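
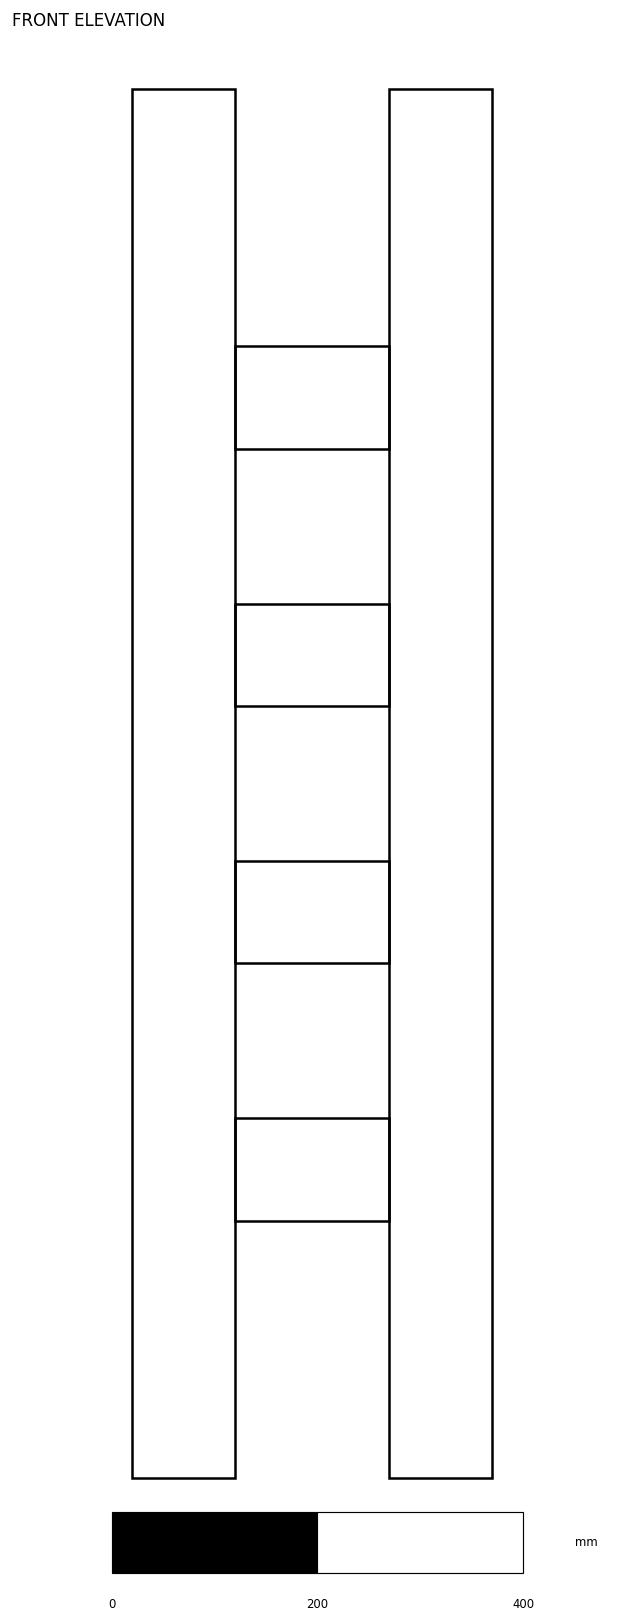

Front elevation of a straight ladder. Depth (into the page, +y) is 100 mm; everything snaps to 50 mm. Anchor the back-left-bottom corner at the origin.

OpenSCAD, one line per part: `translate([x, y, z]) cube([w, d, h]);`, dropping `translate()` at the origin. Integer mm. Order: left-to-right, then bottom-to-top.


cube([100, 100, 1350]);
translate([100, 0, 250]) cube([150, 100, 100]);
translate([100, 0, 500]) cube([150, 100, 100]);
translate([100, 0, 750]) cube([150, 100, 100]);
translate([100, 0, 1000]) cube([150, 100, 100]);
translate([250, 0, 0]) cube([100, 100, 1350]);


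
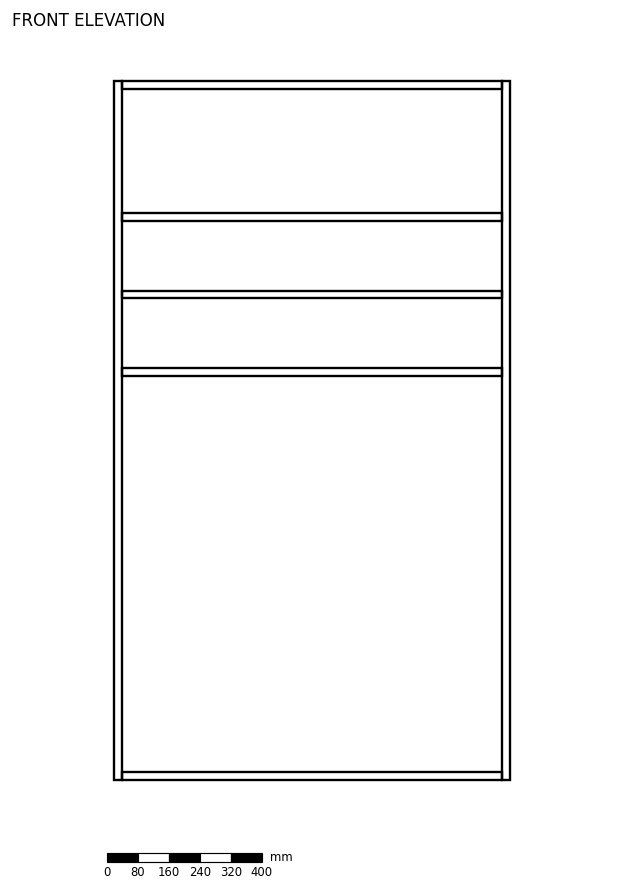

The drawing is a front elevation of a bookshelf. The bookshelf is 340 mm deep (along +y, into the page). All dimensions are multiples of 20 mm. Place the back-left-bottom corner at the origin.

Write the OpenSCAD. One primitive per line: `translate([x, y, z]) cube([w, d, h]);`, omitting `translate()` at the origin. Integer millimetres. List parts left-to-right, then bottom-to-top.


cube([20, 340, 1800]);
translate([20, 0, 0]) cube([980, 340, 20]);
translate([20, 0, 1040]) cube([980, 340, 20]);
translate([20, 0, 1240]) cube([980, 340, 20]);
translate([20, 0, 1440]) cube([980, 340, 20]);
translate([20, 0, 1780]) cube([980, 340, 20]);
translate([1000, 0, 0]) cube([20, 340, 1800]);


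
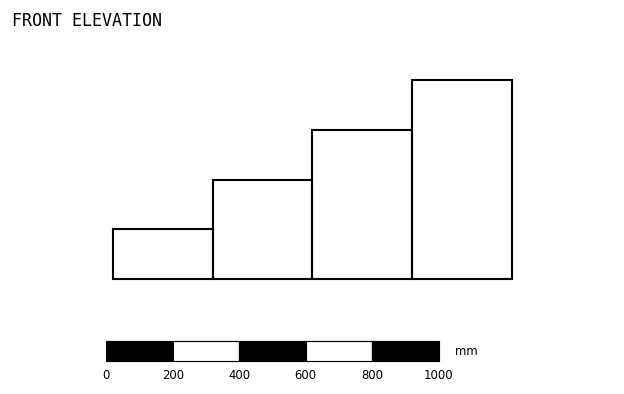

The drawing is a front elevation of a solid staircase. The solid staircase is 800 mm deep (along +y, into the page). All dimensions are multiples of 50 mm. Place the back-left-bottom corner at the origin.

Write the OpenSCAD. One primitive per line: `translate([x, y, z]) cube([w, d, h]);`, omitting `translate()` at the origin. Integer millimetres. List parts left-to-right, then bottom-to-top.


cube([300, 800, 150]);
translate([300, 0, 0]) cube([300, 800, 300]);
translate([600, 0, 0]) cube([300, 800, 450]);
translate([900, 0, 0]) cube([300, 800, 600]);


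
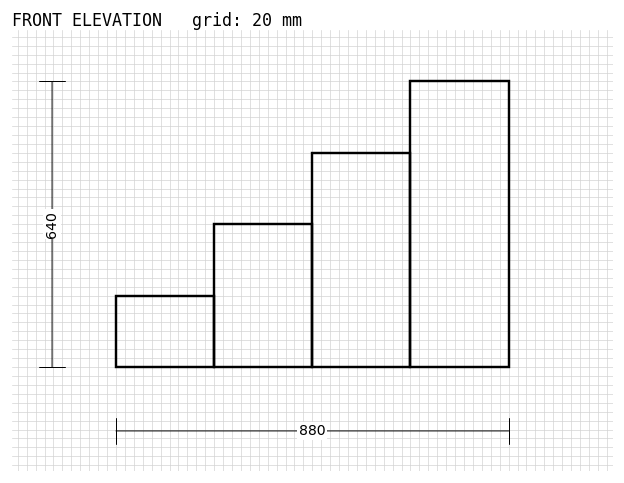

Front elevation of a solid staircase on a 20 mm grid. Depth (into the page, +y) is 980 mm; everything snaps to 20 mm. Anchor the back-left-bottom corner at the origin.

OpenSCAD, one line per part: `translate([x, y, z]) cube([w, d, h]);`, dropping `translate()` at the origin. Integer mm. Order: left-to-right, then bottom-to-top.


cube([220, 980, 160]);
translate([220, 0, 0]) cube([220, 980, 320]);
translate([440, 0, 0]) cube([220, 980, 480]);
translate([660, 0, 0]) cube([220, 980, 640]);


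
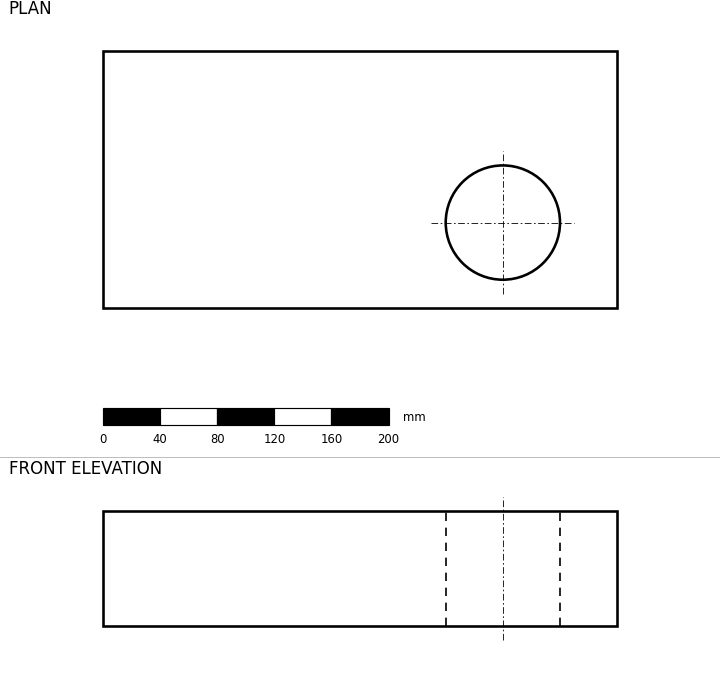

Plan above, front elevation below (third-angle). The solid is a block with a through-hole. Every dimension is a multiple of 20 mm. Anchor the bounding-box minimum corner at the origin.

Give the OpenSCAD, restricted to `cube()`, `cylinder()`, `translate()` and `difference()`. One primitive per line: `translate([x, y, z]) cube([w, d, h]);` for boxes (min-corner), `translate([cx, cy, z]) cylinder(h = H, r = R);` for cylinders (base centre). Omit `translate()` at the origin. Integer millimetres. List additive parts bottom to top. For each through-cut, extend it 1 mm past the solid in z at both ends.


difference() {
  cube([360, 180, 80]);
  translate([280, 60, -1]) cylinder(h = 82, r = 40);
}


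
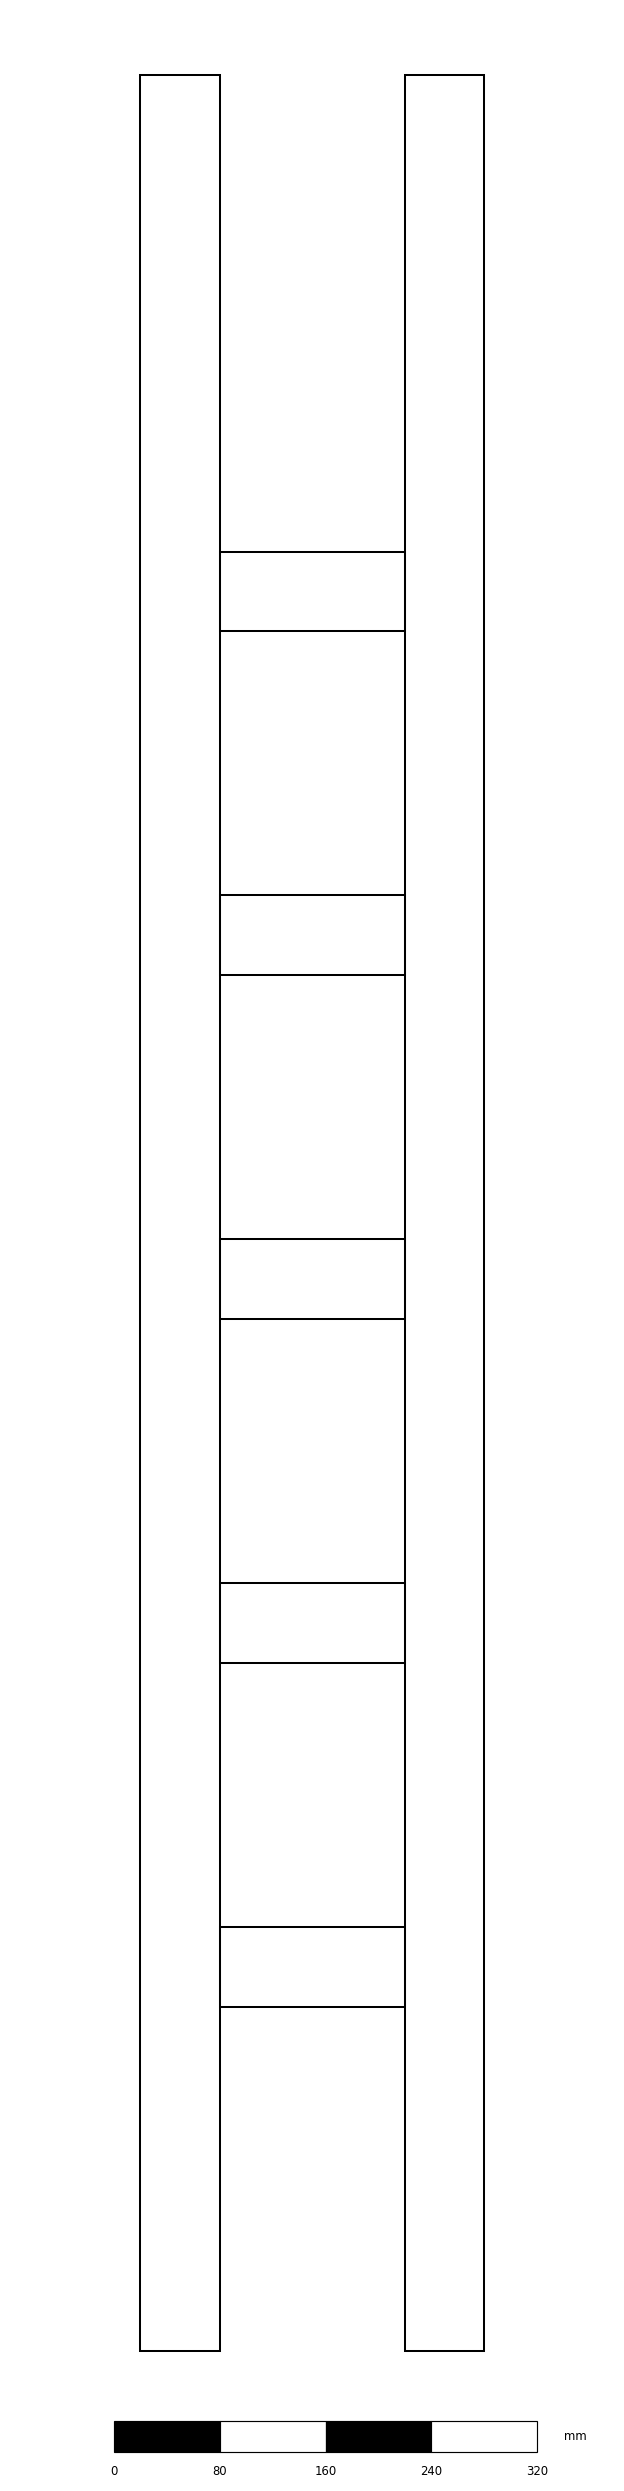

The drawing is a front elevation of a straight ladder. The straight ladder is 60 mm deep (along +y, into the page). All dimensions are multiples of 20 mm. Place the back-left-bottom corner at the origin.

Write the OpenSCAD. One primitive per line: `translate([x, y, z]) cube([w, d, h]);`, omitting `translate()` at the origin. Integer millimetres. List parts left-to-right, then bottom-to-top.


cube([60, 60, 1720]);
translate([60, 0, 260]) cube([140, 60, 60]);
translate([60, 0, 520]) cube([140, 60, 60]);
translate([60, 0, 780]) cube([140, 60, 60]);
translate([60, 0, 1040]) cube([140, 60, 60]);
translate([60, 0, 1300]) cube([140, 60, 60]);
translate([200, 0, 0]) cube([60, 60, 1720]);


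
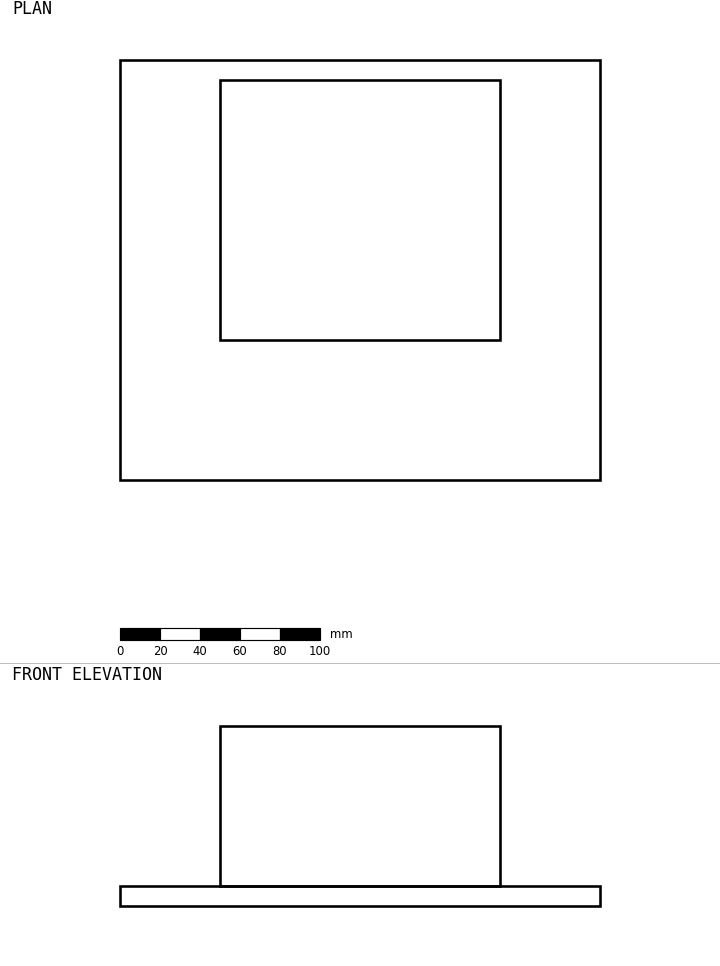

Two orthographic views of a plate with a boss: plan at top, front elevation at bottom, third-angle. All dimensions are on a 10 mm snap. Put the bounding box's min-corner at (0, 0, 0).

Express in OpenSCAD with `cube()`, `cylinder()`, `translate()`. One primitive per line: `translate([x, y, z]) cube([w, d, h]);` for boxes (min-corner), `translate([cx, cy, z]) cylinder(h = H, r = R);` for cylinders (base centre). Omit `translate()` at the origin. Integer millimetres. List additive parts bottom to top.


cube([240, 210, 10]);
translate([50, 70, 10]) cube([140, 130, 80]);


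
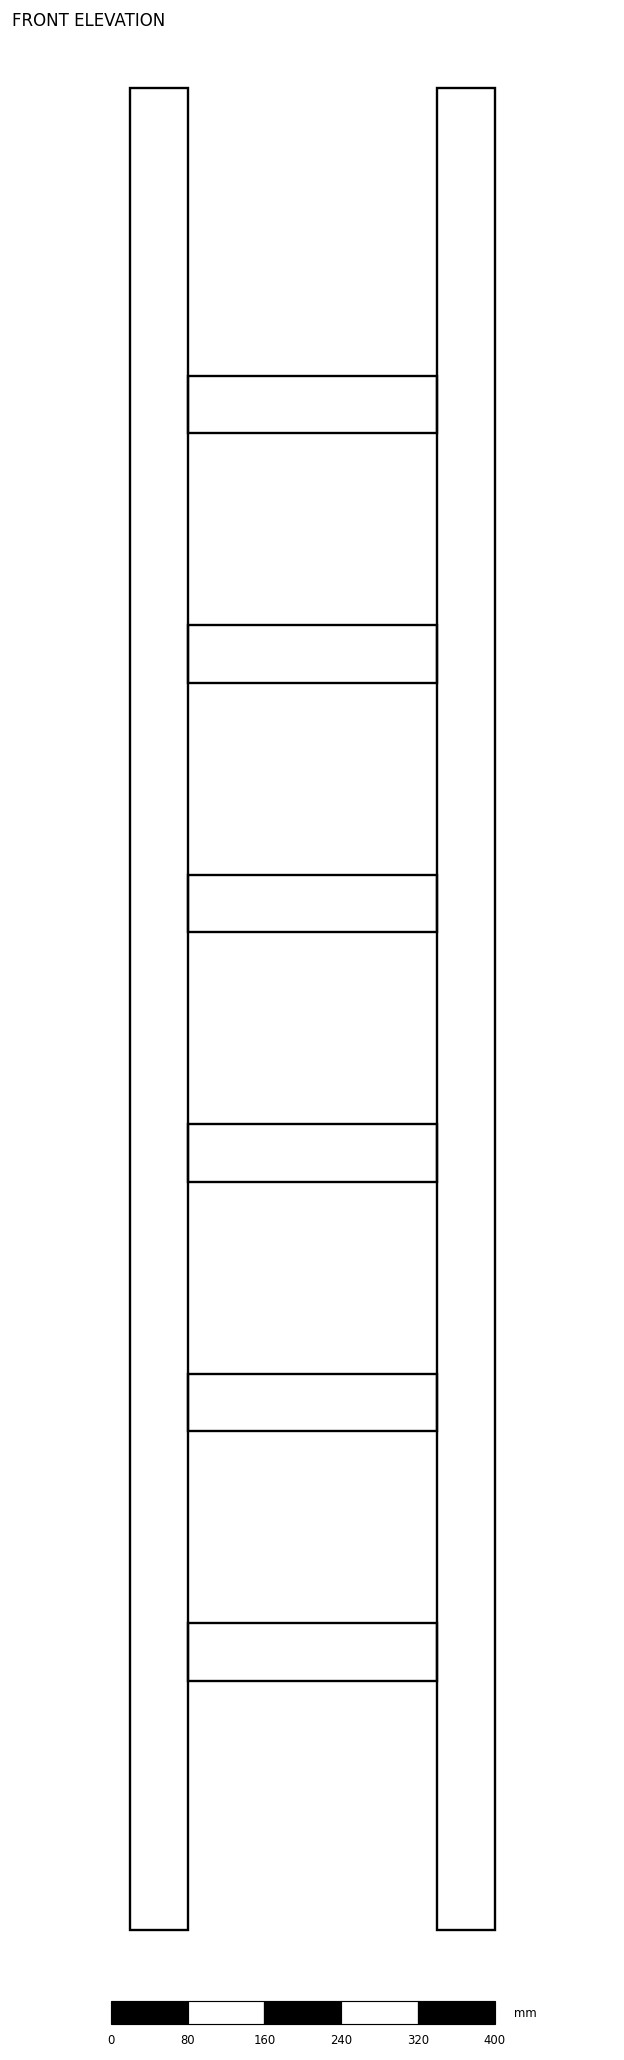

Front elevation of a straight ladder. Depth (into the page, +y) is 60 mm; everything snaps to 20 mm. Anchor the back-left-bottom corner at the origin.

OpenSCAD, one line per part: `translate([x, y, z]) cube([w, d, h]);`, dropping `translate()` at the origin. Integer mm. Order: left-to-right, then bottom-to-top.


cube([60, 60, 1920]);
translate([60, 0, 260]) cube([260, 60, 60]);
translate([60, 0, 520]) cube([260, 60, 60]);
translate([60, 0, 780]) cube([260, 60, 60]);
translate([60, 0, 1040]) cube([260, 60, 60]);
translate([60, 0, 1300]) cube([260, 60, 60]);
translate([60, 0, 1560]) cube([260, 60, 60]);
translate([320, 0, 0]) cube([60, 60, 1920]);


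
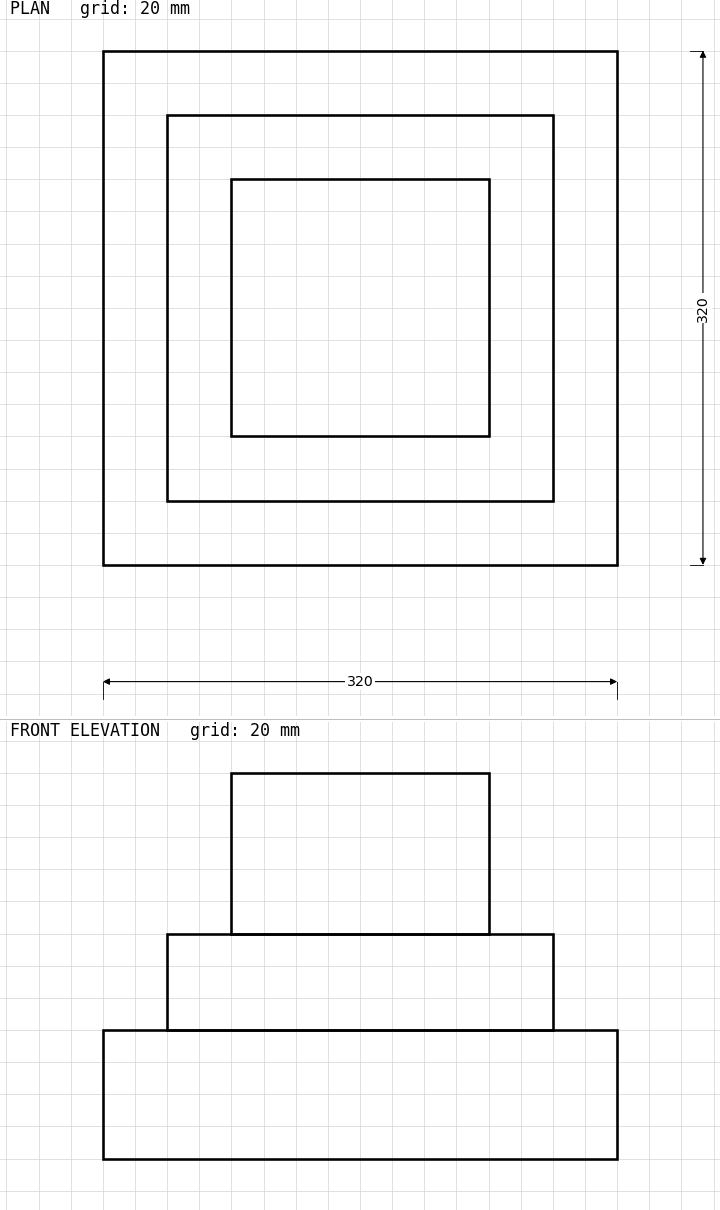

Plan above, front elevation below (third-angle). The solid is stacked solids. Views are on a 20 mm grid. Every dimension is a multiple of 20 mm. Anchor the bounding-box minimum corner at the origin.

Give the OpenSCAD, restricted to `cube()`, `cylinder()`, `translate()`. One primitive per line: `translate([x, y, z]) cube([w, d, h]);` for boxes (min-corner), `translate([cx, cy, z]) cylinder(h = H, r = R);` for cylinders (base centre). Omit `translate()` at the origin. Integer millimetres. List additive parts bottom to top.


cube([320, 320, 80]);
translate([40, 40, 80]) cube([240, 240, 60]);
translate([80, 80, 140]) cube([160, 160, 100]);


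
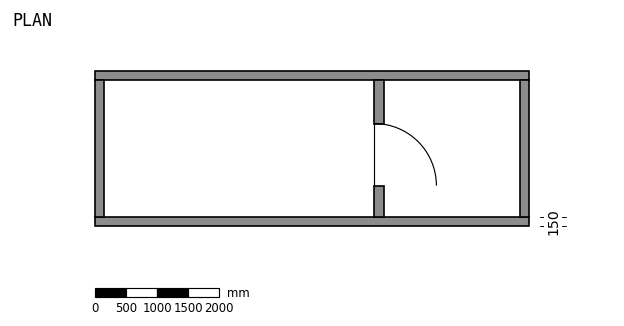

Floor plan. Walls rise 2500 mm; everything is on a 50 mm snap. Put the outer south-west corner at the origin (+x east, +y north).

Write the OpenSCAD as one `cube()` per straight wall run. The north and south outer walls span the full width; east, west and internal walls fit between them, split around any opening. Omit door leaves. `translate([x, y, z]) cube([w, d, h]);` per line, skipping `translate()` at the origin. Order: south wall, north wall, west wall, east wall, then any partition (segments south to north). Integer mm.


cube([7000, 150, 2500]);
translate([0, 2350, 0]) cube([7000, 150, 2500]);
translate([0, 150, 0]) cube([150, 2200, 2500]);
translate([6850, 150, 0]) cube([150, 2200, 2500]);
translate([4500, 150, 0]) cube([150, 500, 2500]);
translate([4500, 1650, 0]) cube([150, 700, 2500]);


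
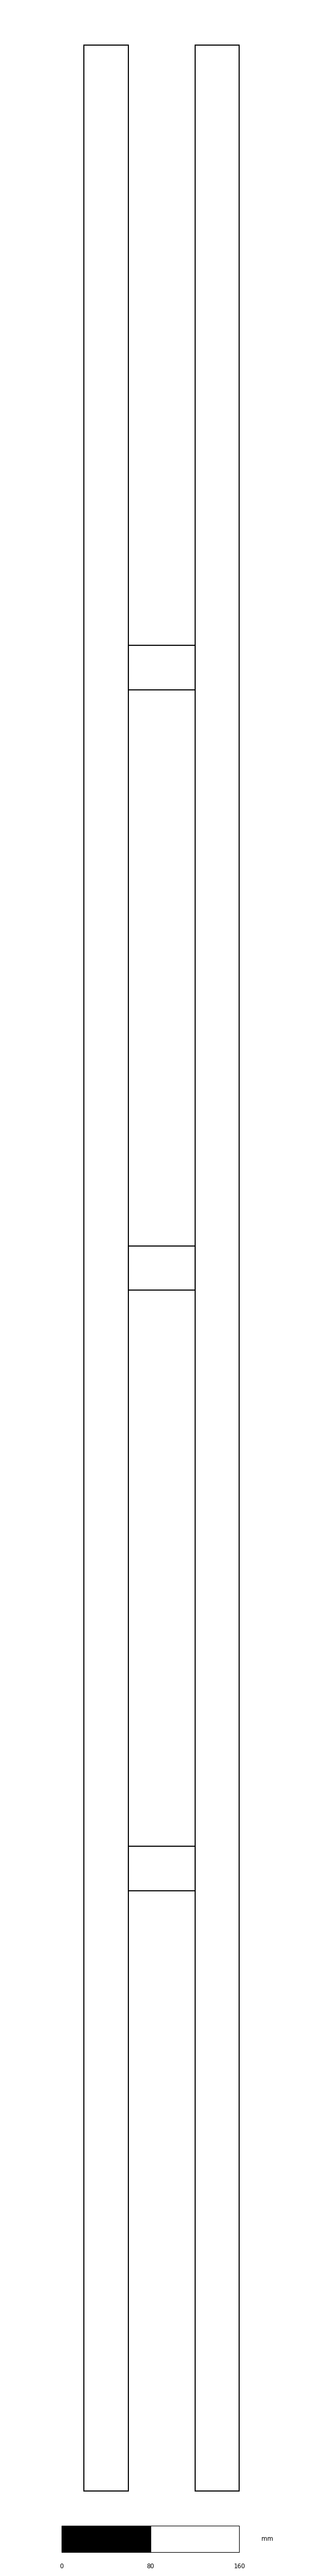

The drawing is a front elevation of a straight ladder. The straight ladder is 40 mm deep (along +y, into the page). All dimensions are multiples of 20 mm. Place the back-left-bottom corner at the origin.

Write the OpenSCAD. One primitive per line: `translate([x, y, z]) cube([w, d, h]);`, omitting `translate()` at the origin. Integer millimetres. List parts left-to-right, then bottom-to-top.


cube([40, 40, 2200]);
translate([40, 0, 540]) cube([60, 40, 40]);
translate([40, 0, 1080]) cube([60, 40, 40]);
translate([40, 0, 1620]) cube([60, 40, 40]);
translate([100, 0, 0]) cube([40, 40, 2200]);


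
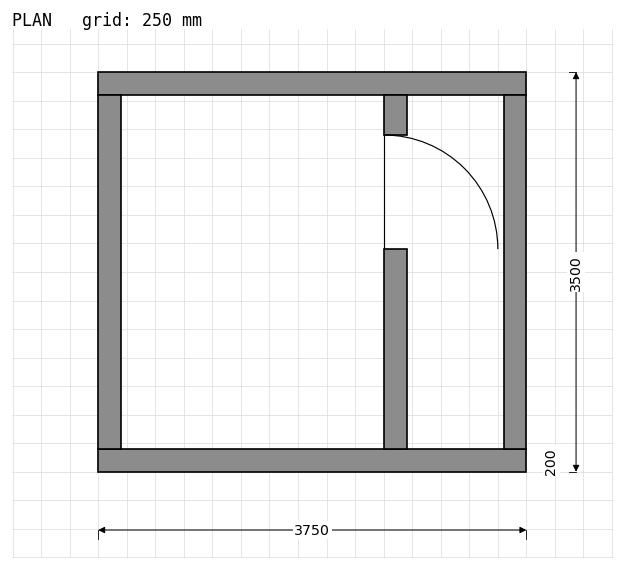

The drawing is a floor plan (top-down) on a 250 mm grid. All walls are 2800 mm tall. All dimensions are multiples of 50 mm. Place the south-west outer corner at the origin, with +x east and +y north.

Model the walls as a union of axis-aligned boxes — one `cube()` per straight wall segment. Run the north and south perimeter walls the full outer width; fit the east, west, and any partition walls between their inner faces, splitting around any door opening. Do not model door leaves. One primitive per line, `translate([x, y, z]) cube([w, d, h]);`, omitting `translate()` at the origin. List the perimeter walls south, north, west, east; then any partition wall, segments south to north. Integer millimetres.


cube([3750, 200, 2800]);
translate([0, 3300, 0]) cube([3750, 200, 2800]);
translate([0, 200, 0]) cube([200, 3100, 2800]);
translate([3550, 200, 0]) cube([200, 3100, 2800]);
translate([2500, 200, 0]) cube([200, 1750, 2800]);
translate([2500, 2950, 0]) cube([200, 350, 2800]);


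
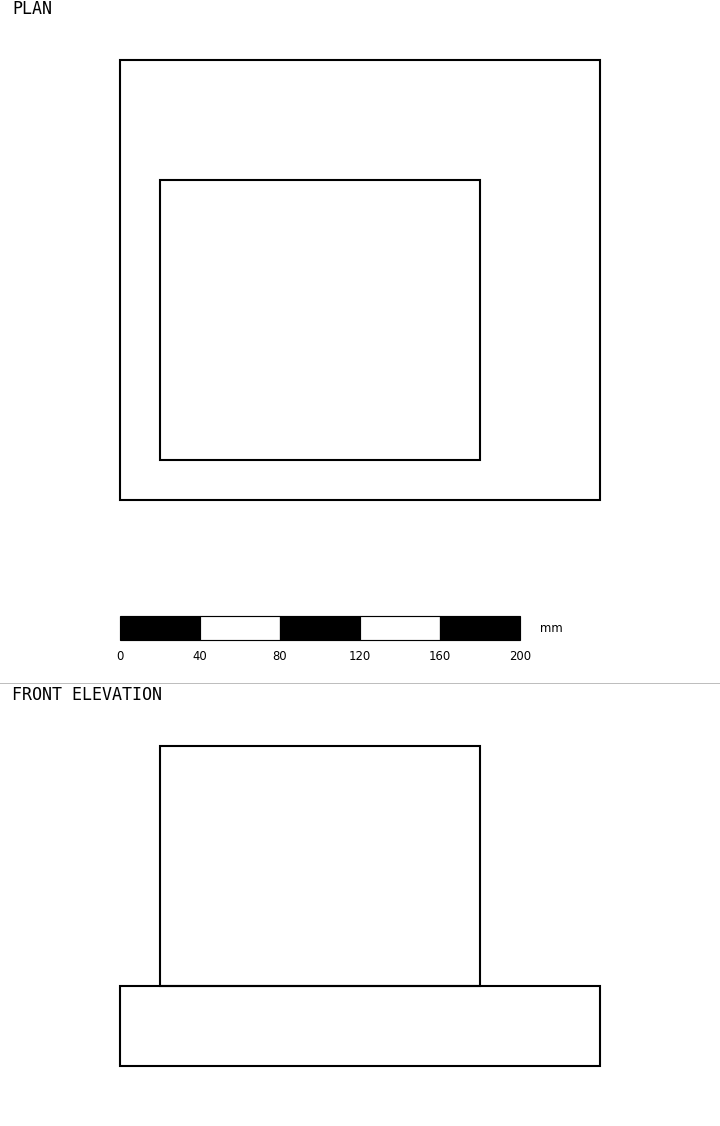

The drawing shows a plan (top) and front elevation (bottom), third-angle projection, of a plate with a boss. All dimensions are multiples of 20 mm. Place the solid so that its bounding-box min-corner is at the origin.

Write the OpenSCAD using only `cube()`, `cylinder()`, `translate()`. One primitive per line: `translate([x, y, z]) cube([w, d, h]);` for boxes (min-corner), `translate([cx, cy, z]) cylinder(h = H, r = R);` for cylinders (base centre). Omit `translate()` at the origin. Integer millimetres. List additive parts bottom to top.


cube([240, 220, 40]);
translate([20, 20, 40]) cube([160, 140, 120]);


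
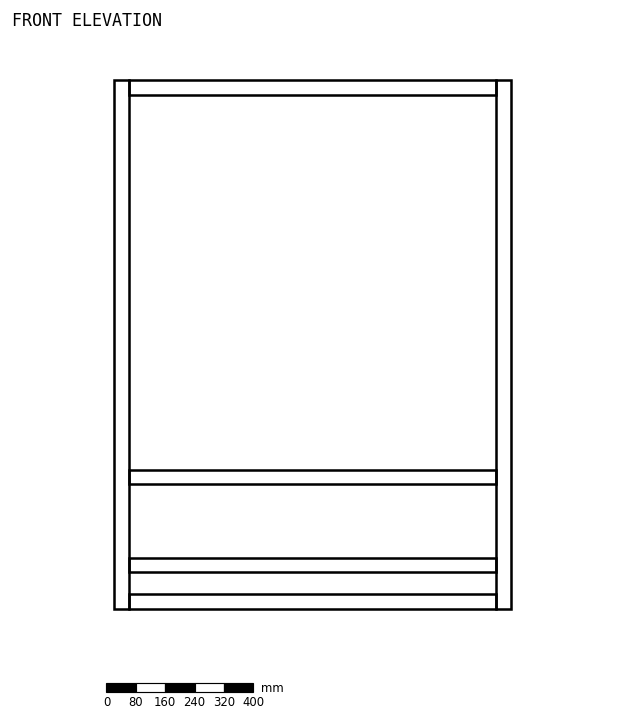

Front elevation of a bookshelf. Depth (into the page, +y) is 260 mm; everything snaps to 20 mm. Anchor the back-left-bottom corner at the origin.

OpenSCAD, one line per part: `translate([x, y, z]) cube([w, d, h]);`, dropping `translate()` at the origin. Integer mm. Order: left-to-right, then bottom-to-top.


cube([40, 260, 1440]);
translate([40, 0, 0]) cube([1000, 260, 40]);
translate([40, 0, 100]) cube([1000, 260, 40]);
translate([40, 0, 340]) cube([1000, 260, 40]);
translate([40, 0, 1400]) cube([1000, 260, 40]);
translate([1040, 0, 0]) cube([40, 260, 1440]);


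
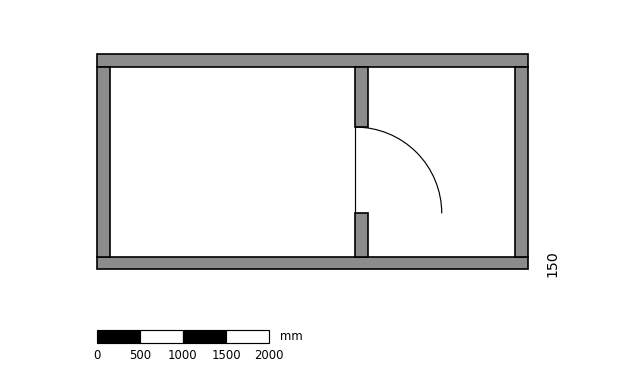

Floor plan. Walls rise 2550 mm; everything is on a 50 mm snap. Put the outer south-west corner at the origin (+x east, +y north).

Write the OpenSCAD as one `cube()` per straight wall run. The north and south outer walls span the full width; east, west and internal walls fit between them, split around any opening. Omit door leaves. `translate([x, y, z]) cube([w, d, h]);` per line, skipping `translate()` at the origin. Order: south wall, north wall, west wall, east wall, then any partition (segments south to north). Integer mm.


cube([5000, 150, 2550]);
translate([0, 2350, 0]) cube([5000, 150, 2550]);
translate([0, 150, 0]) cube([150, 2200, 2550]);
translate([4850, 150, 0]) cube([150, 2200, 2550]);
translate([3000, 150, 0]) cube([150, 500, 2550]);
translate([3000, 1650, 0]) cube([150, 700, 2550]);


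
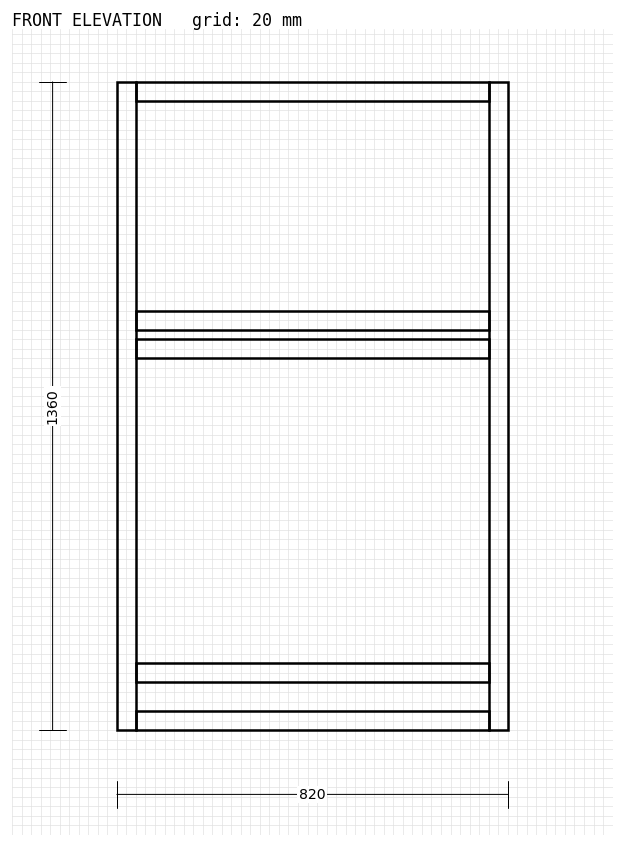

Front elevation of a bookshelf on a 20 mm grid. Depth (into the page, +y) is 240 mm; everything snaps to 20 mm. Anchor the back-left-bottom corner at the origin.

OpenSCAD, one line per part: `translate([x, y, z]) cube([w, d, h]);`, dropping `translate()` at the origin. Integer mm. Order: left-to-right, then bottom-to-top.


cube([40, 240, 1360]);
translate([40, 0, 0]) cube([740, 240, 40]);
translate([40, 0, 100]) cube([740, 240, 40]);
translate([40, 0, 780]) cube([740, 240, 40]);
translate([40, 0, 840]) cube([740, 240, 40]);
translate([40, 0, 1320]) cube([740, 240, 40]);
translate([780, 0, 0]) cube([40, 240, 1360]);


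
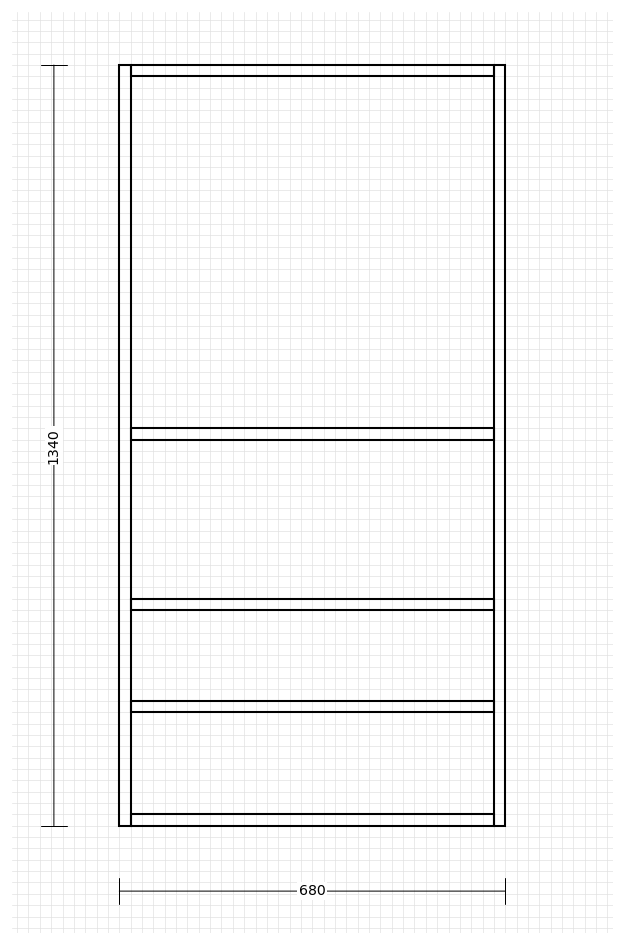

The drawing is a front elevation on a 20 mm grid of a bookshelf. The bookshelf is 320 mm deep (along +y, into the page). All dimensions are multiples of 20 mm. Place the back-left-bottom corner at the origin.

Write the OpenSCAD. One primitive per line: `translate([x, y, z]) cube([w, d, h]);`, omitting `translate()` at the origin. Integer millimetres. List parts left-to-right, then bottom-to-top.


cube([20, 320, 1340]);
translate([20, 0, 0]) cube([640, 320, 20]);
translate([20, 0, 200]) cube([640, 320, 20]);
translate([20, 0, 380]) cube([640, 320, 20]);
translate([20, 0, 680]) cube([640, 320, 20]);
translate([20, 0, 1320]) cube([640, 320, 20]);
translate([660, 0, 0]) cube([20, 320, 1340]);


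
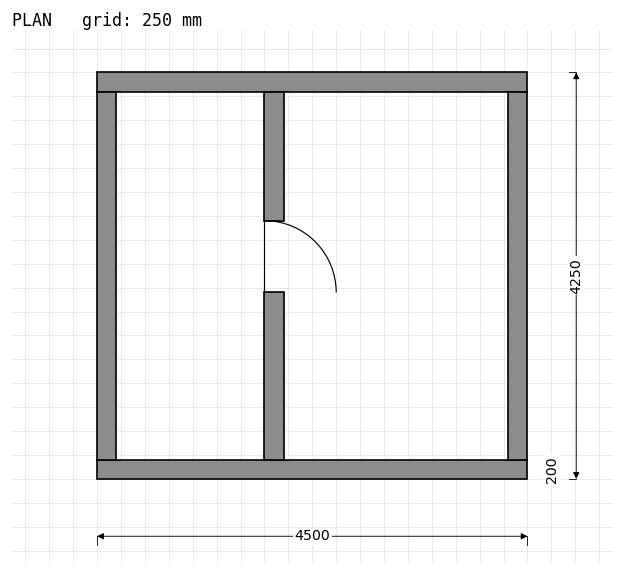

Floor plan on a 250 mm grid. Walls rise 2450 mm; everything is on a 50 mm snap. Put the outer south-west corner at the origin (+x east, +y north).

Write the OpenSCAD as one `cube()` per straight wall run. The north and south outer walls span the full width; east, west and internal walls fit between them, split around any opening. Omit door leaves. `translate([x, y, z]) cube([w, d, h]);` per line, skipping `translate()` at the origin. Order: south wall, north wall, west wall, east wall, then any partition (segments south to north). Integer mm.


cube([4500, 200, 2450]);
translate([0, 4050, 0]) cube([4500, 200, 2450]);
translate([0, 200, 0]) cube([200, 3850, 2450]);
translate([4300, 200, 0]) cube([200, 3850, 2450]);
translate([1750, 200, 0]) cube([200, 1750, 2450]);
translate([1750, 2700, 0]) cube([200, 1350, 2450]);


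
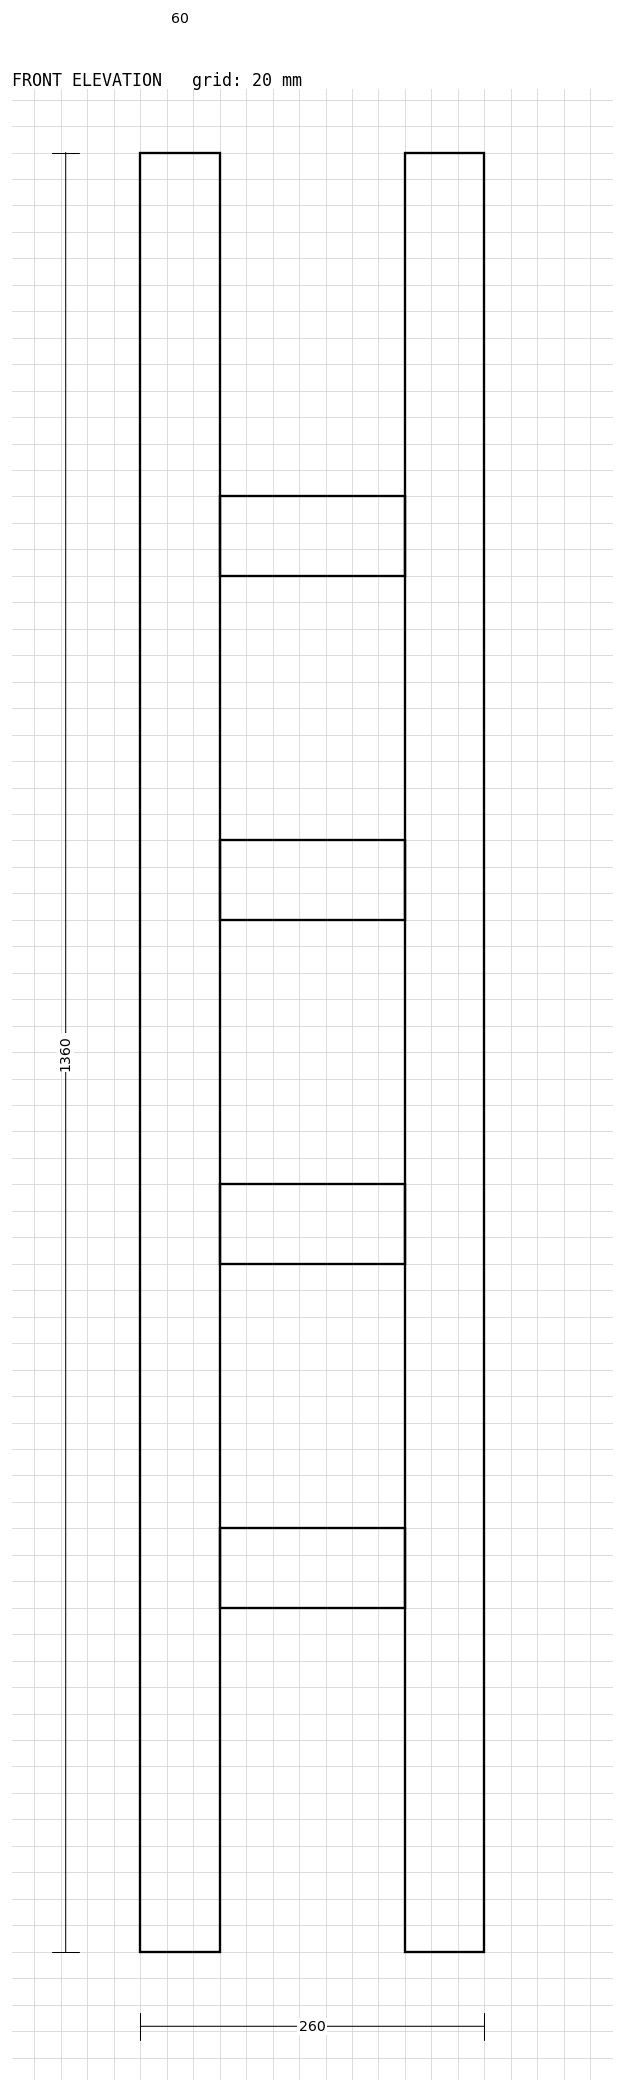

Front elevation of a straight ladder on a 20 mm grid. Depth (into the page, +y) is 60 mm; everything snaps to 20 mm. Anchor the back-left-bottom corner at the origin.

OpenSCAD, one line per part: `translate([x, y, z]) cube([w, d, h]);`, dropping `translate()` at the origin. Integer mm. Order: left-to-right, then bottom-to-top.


cube([60, 60, 1360]);
translate([60, 0, 260]) cube([140, 60, 60]);
translate([60, 0, 520]) cube([140, 60, 60]);
translate([60, 0, 780]) cube([140, 60, 60]);
translate([60, 0, 1040]) cube([140, 60, 60]);
translate([200, 0, 0]) cube([60, 60, 1360]);


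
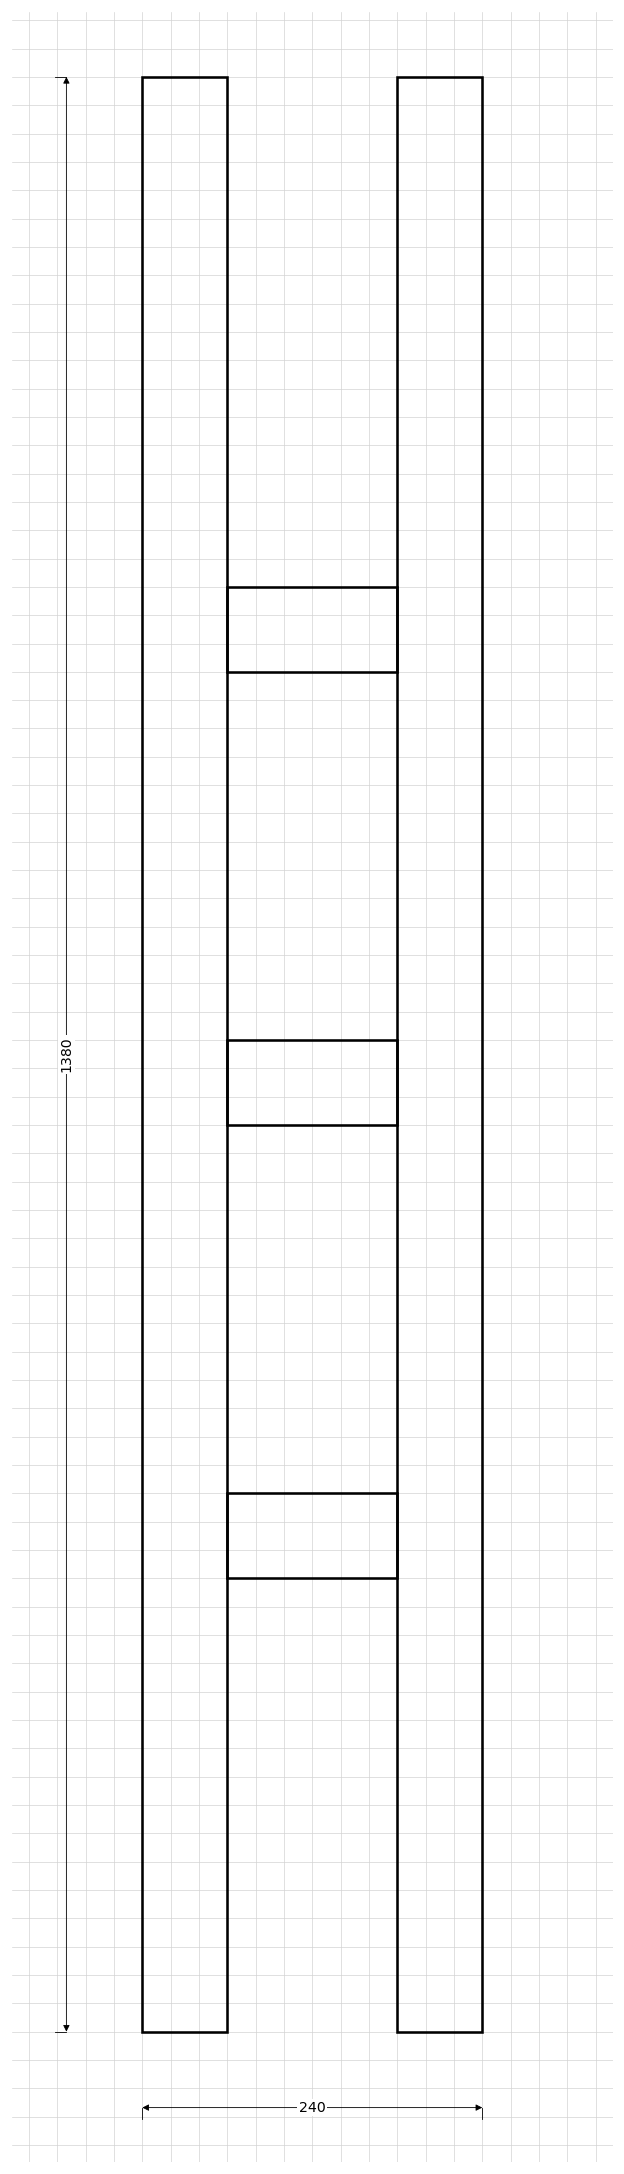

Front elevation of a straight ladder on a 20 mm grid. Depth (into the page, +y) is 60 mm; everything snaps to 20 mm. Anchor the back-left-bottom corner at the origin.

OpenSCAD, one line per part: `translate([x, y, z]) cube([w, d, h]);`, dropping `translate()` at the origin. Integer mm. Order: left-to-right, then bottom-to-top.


cube([60, 60, 1380]);
translate([60, 0, 320]) cube([120, 60, 60]);
translate([60, 0, 640]) cube([120, 60, 60]);
translate([60, 0, 960]) cube([120, 60, 60]);
translate([180, 0, 0]) cube([60, 60, 1380]);


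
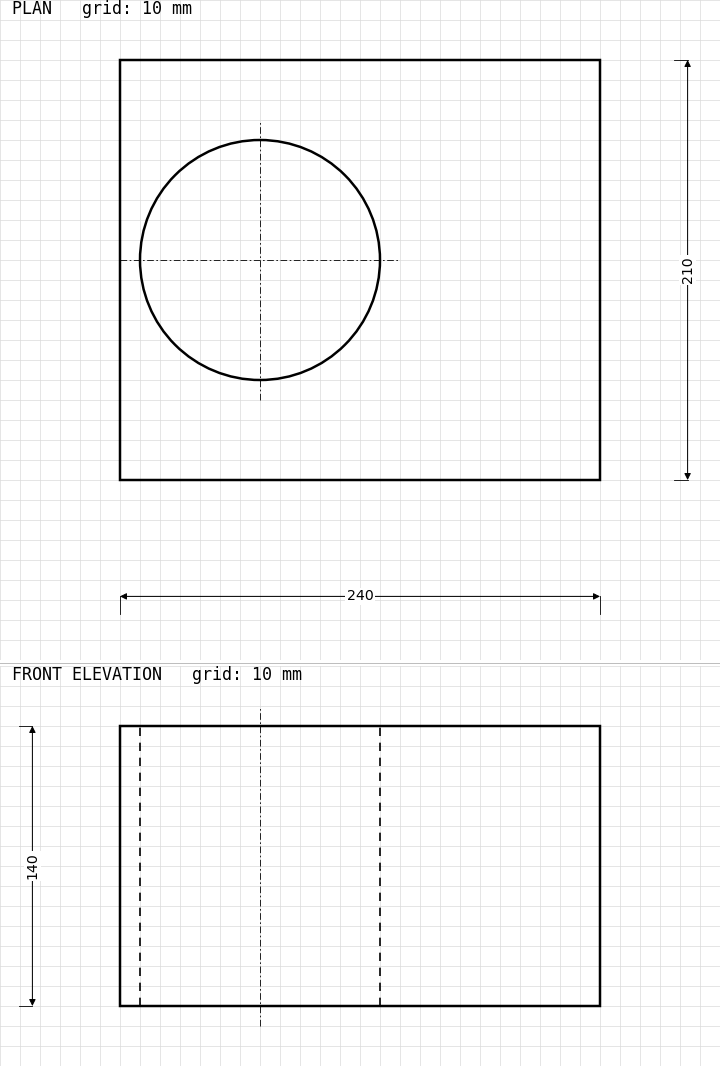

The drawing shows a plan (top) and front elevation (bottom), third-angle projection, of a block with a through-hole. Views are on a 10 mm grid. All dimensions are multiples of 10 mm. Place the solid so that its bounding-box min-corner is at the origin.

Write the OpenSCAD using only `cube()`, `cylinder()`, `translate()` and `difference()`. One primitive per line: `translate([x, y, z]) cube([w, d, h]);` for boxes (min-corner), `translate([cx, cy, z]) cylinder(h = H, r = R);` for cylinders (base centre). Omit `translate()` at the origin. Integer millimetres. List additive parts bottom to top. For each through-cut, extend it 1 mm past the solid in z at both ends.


difference() {
  cube([240, 210, 140]);
  translate([70, 110, -1]) cylinder(h = 142, r = 60);
}


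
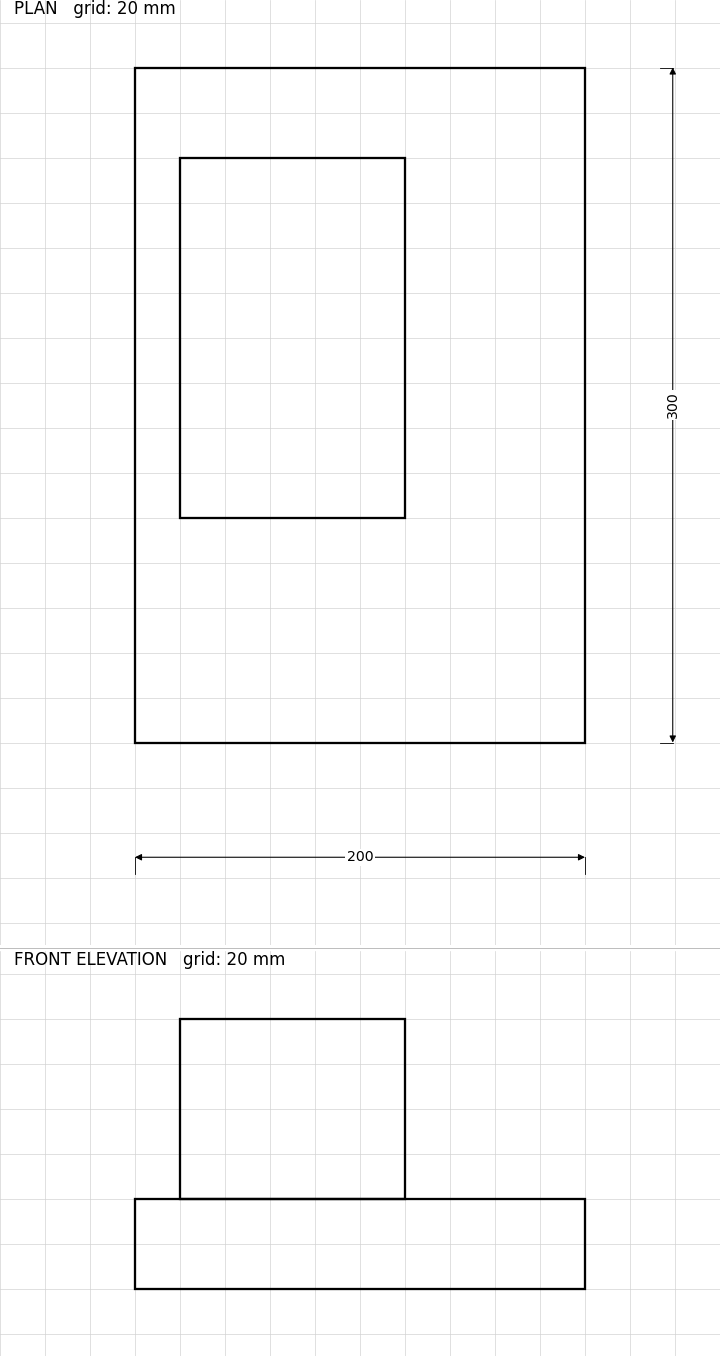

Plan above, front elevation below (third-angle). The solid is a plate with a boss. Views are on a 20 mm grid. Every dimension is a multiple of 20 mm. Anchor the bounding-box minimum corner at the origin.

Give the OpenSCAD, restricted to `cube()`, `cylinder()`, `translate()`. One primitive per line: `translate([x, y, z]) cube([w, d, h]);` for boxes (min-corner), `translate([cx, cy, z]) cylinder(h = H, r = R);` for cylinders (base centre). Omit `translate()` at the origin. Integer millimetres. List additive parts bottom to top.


cube([200, 300, 40]);
translate([20, 100, 40]) cube([100, 160, 80]);


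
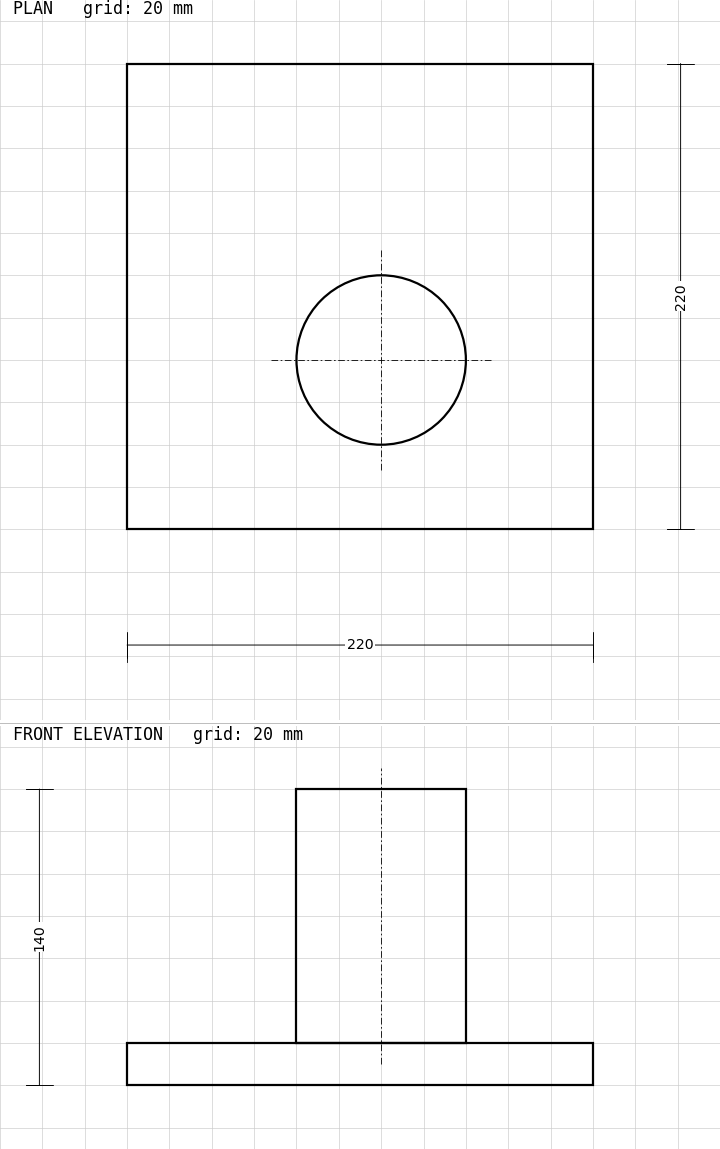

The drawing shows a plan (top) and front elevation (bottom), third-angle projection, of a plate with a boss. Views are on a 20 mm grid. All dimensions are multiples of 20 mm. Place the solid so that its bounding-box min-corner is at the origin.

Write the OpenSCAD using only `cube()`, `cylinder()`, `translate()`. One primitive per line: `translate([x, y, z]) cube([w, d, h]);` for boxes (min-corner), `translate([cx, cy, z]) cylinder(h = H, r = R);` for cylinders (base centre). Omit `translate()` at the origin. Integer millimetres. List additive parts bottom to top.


cube([220, 220, 20]);
translate([120, 80, 20]) cylinder(h = 120, r = 40);


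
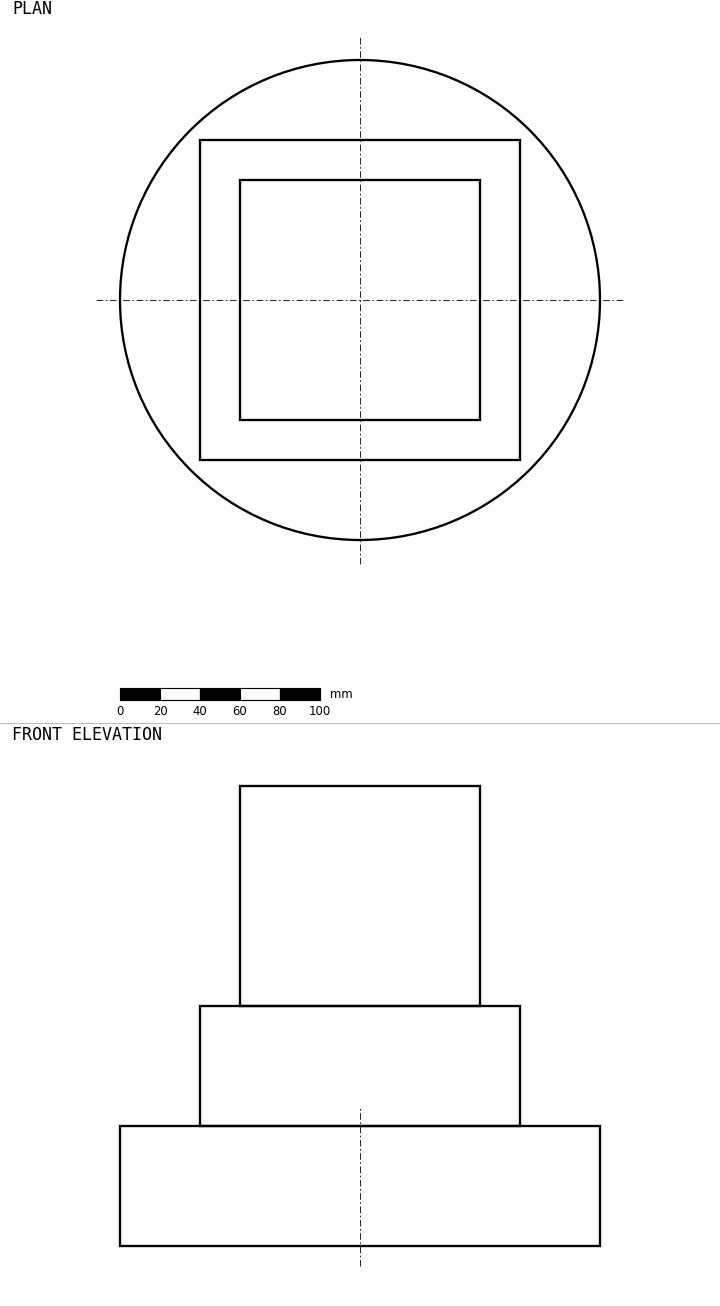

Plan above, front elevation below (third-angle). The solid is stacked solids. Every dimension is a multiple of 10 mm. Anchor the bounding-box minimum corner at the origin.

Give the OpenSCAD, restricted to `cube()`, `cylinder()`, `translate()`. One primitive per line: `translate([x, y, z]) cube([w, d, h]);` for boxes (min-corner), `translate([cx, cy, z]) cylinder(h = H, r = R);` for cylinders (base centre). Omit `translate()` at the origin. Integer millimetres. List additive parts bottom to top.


translate([120, 120, 0]) cylinder(h = 60, r = 120);
translate([40, 40, 60]) cube([160, 160, 60]);
translate([60, 60, 120]) cube([120, 120, 110]);


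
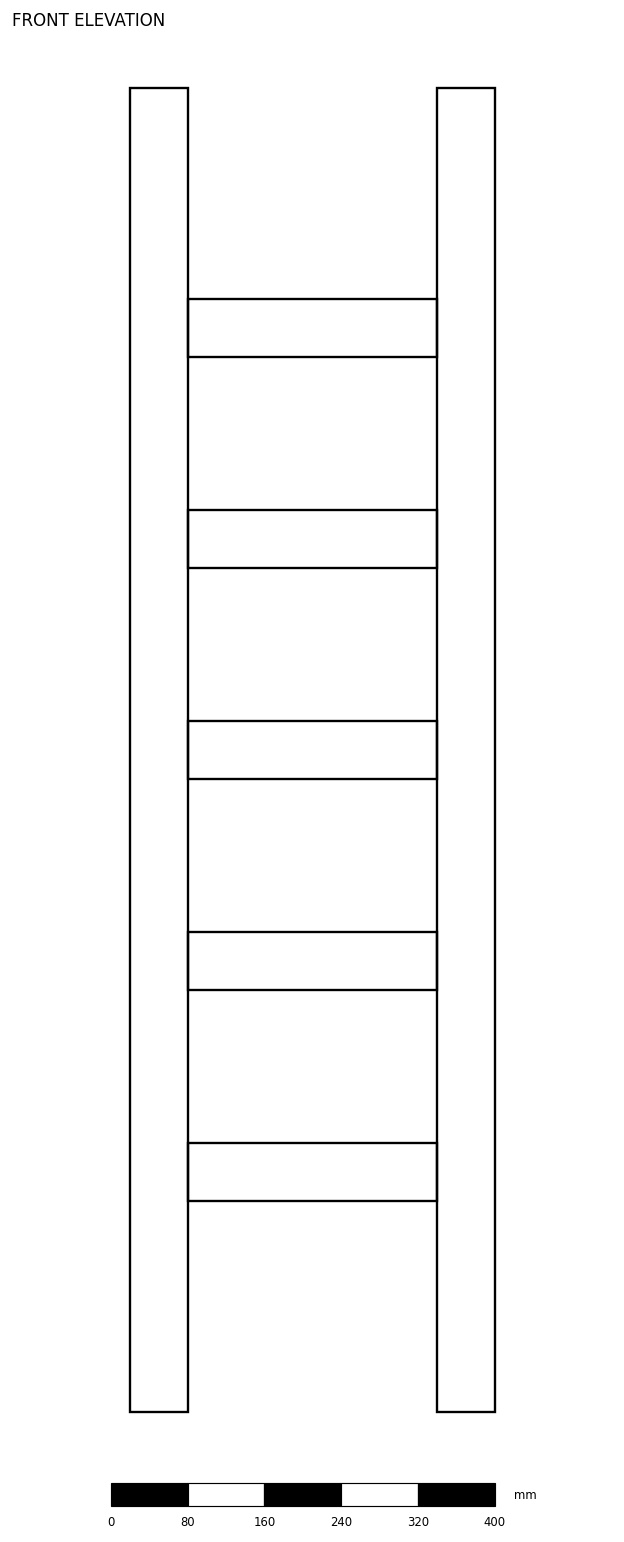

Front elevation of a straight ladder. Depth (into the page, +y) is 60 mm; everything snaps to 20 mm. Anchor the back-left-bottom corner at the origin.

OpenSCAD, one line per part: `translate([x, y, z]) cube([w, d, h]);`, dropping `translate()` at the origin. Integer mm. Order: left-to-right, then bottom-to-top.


cube([60, 60, 1380]);
translate([60, 0, 220]) cube([260, 60, 60]);
translate([60, 0, 440]) cube([260, 60, 60]);
translate([60, 0, 660]) cube([260, 60, 60]);
translate([60, 0, 880]) cube([260, 60, 60]);
translate([60, 0, 1100]) cube([260, 60, 60]);
translate([320, 0, 0]) cube([60, 60, 1380]);


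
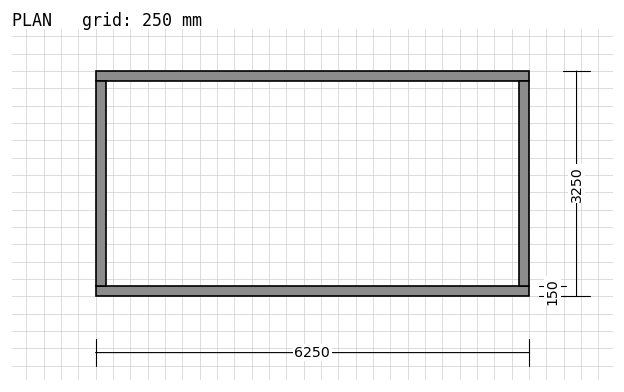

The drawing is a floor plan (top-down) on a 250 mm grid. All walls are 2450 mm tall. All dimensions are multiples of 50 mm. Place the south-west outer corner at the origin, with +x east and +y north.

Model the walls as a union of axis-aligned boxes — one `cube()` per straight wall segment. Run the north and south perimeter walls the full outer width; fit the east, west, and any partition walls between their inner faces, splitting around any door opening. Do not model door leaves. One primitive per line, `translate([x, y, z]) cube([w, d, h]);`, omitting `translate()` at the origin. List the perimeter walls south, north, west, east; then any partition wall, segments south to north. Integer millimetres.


cube([6250, 150, 2450]);
translate([0, 3100, 0]) cube([6250, 150, 2450]);
translate([0, 150, 0]) cube([150, 2950, 2450]);
translate([6100, 150, 0]) cube([150, 2950, 2450]);


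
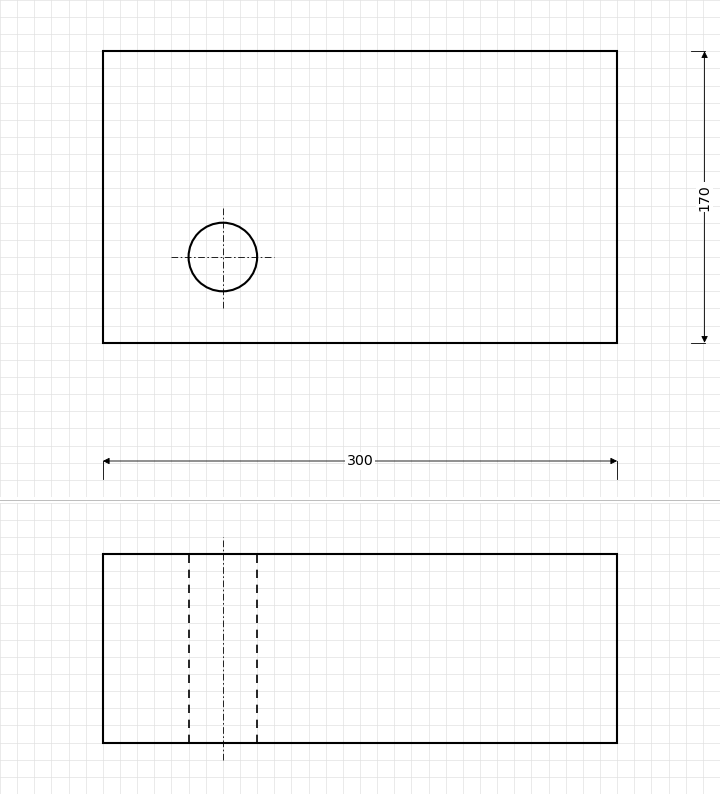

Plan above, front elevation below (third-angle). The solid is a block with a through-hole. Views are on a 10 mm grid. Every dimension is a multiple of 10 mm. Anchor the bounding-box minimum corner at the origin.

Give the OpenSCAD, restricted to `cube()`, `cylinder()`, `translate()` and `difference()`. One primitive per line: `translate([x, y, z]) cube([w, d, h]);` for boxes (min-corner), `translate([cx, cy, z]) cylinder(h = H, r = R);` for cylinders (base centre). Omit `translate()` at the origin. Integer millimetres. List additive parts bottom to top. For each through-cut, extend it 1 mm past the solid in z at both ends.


difference() {
  cube([300, 170, 110]);
  translate([70, 50, -1]) cylinder(h = 112, r = 20);
}


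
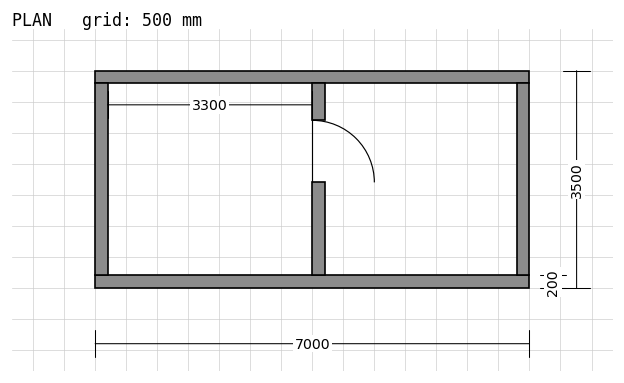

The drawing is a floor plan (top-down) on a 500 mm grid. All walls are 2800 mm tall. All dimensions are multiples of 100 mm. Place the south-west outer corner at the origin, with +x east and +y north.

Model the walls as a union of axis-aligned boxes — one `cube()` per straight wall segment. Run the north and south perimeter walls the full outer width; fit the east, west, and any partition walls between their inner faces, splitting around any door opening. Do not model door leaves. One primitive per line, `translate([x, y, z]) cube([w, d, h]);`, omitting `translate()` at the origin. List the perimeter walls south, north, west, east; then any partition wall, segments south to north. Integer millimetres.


cube([7000, 200, 2800]);
translate([0, 3300, 0]) cube([7000, 200, 2800]);
translate([0, 200, 0]) cube([200, 3100, 2800]);
translate([6800, 200, 0]) cube([200, 3100, 2800]);
translate([3500, 200, 0]) cube([200, 1500, 2800]);
translate([3500, 2700, 0]) cube([200, 600, 2800]);


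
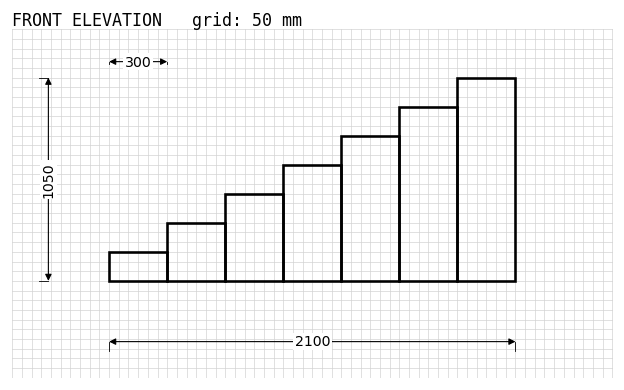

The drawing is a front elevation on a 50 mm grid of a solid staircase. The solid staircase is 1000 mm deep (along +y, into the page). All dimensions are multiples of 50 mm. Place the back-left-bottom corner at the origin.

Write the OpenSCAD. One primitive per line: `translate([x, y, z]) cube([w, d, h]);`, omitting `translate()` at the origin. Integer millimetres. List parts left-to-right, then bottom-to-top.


cube([300, 1000, 150]);
translate([300, 0, 0]) cube([300, 1000, 300]);
translate([600, 0, 0]) cube([300, 1000, 450]);
translate([900, 0, 0]) cube([300, 1000, 600]);
translate([1200, 0, 0]) cube([300, 1000, 750]);
translate([1500, 0, 0]) cube([300, 1000, 900]);
translate([1800, 0, 0]) cube([300, 1000, 1050]);


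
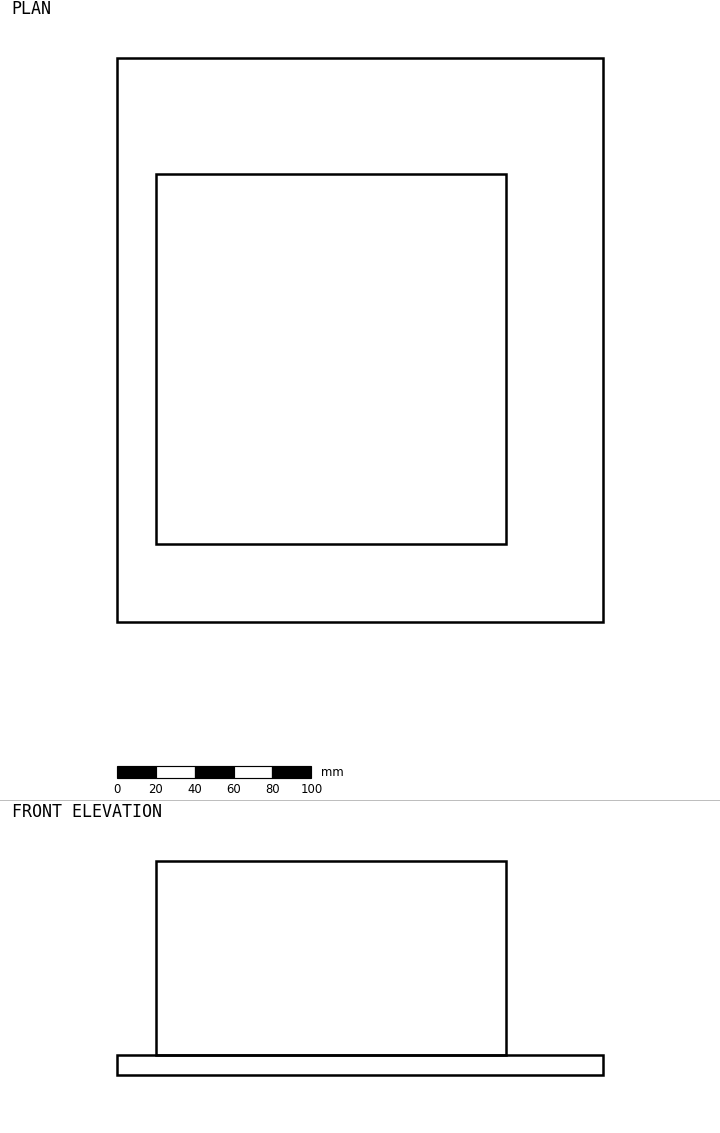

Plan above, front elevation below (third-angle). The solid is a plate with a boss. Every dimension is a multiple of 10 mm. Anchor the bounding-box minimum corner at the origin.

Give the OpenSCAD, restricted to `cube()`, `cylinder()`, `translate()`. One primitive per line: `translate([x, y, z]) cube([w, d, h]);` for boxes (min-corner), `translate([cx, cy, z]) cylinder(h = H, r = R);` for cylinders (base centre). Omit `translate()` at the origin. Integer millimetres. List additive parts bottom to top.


cube([250, 290, 10]);
translate([20, 40, 10]) cube([180, 190, 100]);


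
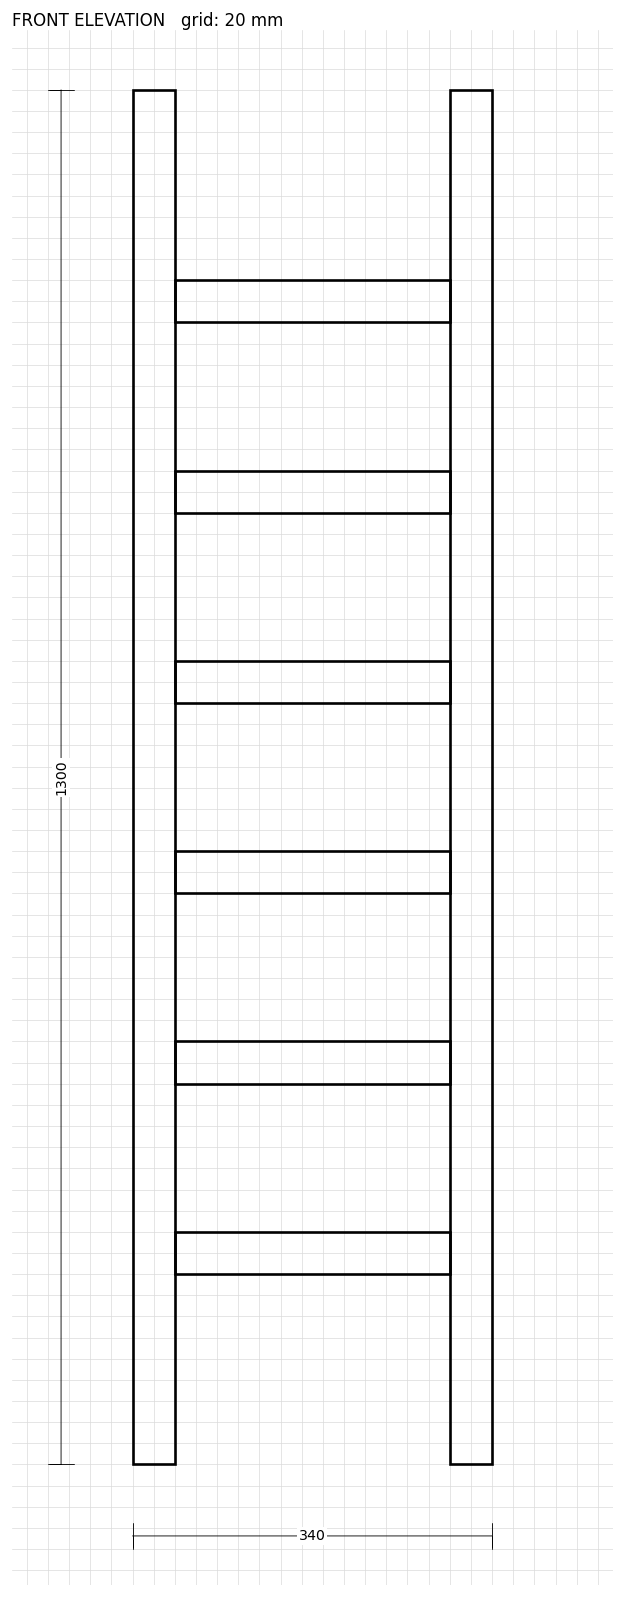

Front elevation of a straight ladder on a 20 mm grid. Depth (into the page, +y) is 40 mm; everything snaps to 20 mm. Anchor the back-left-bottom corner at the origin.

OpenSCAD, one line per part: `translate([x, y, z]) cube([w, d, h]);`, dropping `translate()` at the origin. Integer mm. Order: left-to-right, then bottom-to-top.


cube([40, 40, 1300]);
translate([40, 0, 180]) cube([260, 40, 40]);
translate([40, 0, 360]) cube([260, 40, 40]);
translate([40, 0, 540]) cube([260, 40, 40]);
translate([40, 0, 720]) cube([260, 40, 40]);
translate([40, 0, 900]) cube([260, 40, 40]);
translate([40, 0, 1080]) cube([260, 40, 40]);
translate([300, 0, 0]) cube([40, 40, 1300]);


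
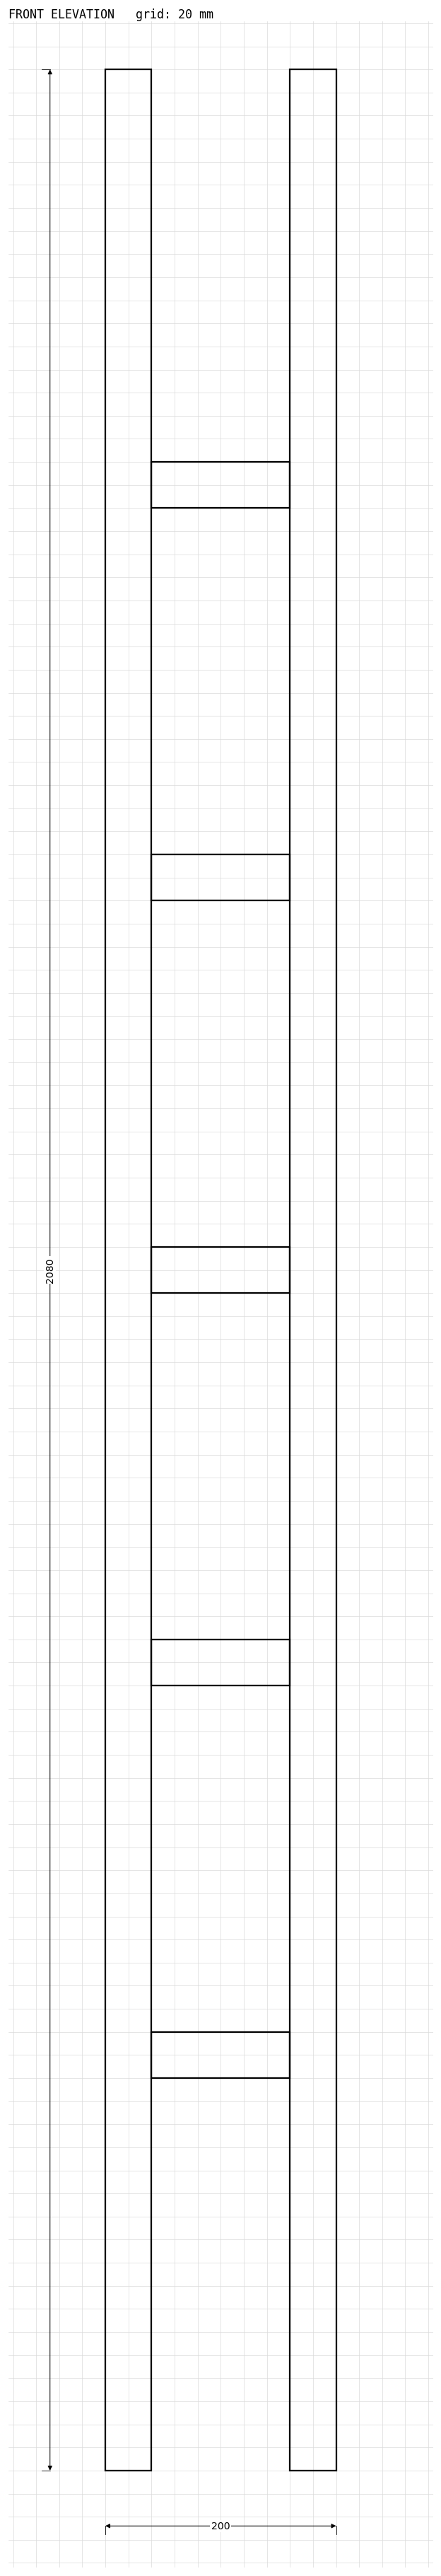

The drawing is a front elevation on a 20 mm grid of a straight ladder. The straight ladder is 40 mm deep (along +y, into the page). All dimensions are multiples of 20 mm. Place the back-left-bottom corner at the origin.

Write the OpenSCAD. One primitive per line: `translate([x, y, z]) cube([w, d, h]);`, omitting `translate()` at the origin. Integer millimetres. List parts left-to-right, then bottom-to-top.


cube([40, 40, 2080]);
translate([40, 0, 340]) cube([120, 40, 40]);
translate([40, 0, 680]) cube([120, 40, 40]);
translate([40, 0, 1020]) cube([120, 40, 40]);
translate([40, 0, 1360]) cube([120, 40, 40]);
translate([40, 0, 1700]) cube([120, 40, 40]);
translate([160, 0, 0]) cube([40, 40, 2080]);
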